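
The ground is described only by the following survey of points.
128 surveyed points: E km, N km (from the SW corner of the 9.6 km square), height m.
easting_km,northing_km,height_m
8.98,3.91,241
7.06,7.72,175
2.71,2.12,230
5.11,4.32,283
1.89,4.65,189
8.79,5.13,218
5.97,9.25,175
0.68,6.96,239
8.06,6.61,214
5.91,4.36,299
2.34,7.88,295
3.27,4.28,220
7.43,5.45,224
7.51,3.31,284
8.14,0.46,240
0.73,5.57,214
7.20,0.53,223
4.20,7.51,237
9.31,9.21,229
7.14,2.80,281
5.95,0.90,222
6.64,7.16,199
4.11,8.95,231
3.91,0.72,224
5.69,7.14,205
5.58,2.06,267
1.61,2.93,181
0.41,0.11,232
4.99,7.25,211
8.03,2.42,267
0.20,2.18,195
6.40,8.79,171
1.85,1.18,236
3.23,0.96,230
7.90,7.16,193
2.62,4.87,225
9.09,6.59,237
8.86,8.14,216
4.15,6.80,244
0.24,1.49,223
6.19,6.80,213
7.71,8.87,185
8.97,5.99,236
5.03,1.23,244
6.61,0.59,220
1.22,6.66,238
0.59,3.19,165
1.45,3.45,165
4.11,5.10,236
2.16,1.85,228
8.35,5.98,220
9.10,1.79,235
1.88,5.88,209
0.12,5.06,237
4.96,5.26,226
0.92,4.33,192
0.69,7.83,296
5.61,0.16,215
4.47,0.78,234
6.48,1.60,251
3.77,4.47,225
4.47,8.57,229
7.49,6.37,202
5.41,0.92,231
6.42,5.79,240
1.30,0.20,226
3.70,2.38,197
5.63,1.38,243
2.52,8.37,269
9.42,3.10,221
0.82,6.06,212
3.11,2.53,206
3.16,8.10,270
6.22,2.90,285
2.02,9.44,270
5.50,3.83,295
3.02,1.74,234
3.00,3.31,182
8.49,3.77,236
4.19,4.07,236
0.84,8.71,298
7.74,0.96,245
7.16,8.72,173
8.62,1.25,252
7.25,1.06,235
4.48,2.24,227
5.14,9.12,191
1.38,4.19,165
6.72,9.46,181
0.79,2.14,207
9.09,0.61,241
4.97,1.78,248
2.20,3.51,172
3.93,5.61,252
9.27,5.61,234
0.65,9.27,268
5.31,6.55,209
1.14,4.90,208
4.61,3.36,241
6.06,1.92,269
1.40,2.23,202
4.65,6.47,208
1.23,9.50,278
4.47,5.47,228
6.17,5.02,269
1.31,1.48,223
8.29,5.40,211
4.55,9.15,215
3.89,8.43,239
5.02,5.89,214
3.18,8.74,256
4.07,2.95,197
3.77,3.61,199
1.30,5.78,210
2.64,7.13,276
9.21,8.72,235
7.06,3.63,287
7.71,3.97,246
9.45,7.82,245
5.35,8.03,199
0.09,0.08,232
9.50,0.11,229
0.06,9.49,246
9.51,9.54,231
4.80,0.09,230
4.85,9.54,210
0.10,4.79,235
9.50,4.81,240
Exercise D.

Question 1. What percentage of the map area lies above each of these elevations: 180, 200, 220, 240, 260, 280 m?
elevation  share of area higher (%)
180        93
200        84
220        65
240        35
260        19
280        9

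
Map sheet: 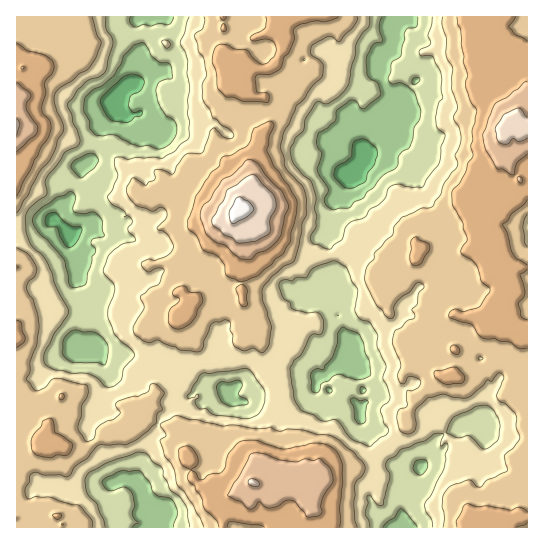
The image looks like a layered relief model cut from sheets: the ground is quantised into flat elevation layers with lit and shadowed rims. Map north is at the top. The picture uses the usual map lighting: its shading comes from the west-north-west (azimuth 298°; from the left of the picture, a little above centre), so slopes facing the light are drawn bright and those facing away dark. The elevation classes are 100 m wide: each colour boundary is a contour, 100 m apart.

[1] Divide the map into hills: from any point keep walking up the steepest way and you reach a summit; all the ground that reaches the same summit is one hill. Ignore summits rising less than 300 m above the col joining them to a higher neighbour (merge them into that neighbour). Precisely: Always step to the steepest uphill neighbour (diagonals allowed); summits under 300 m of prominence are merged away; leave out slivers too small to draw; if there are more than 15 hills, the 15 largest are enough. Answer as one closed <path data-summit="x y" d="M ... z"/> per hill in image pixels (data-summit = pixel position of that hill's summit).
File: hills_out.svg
<path data-summit="241 210" d="M410 16l-264 0-9 3 0 7 4 9 0 15-8 28-17 17-3 22-13 13-1 13-6 12-2 6-10 8-1 14-28 36 6 2 11 14 0 11 3 8-1 15 4 9 8 5 4 4 4 19 4 1-5 1-3 6 4 9-2 25 20 9 13-2 19 1 16 5 18 14 12 0 10 8 10 2-6 0-8 6 0 3 6 6 20-4 7-5 7 9 10 1 8-9 14-1 20-10 12-1 8 3 10-2 0 6 7 0 8 4 15-2 14 19 2-2 3-9-4-16 0-16-8-6-24-77 7-19 0-8-7-12 0-8 6-2 5-6 0-25 2-11 8-14 14-11 2-14 9 8 21 4 10 0 12-10-16-13-2-6 14-18-8-12-1-8 9-14 11-6 7-26-2-4-12-12z"/><path data-summit="510 123" d="M527 16l-116 1 6 18 12 12 2 4-7 26-9 4-11 16 1 8 8 12-14 18 2 6 16 13-12 10-10 0-21-4-9-8-2 14-14 11-8 14-2 11 0 25-5 6-6 2 0 8 7 12 0 8-7 19 24 77 8 6 0 16 4 16 0 5-4 5 0 10 8 16 3 13 4 7 8-1 12 15 10 0 6-3 9 3-11 23-6 8 0 23-6 7 131-1z"/><path data-summit="254 483" d="M55 220l-16 3-10 5-13 1 1 299 134 0 2-11 10-5 2 1 0 15 230 0 6-5 0-21 19-35-13-2-9 3-12-4-11-7-7-24-8-16 0-8-15-20-15 2-8-4-7 0 0-6-10 2-16-3-24 11-14 1-8 9-10-1-7-9-7 5-20 4-6-6 0-3 8-6 6 0-10-2-10-8-12 0-18-14-16-5-19-1-13 2-20-9 2-25-4-9 3-6 5-1-4-1-4-19-4-4-8-5-4-9 1-15-3-8 0-11-4-6z"/><path data-summit="17 125" d="M145 16l-129 1 1 211 12 0 22-8 29-37 1-14 10-8 2-6 6-12 1-13 13-13 3-22 17-17 8-28 0-15-4-9 0-7z"/>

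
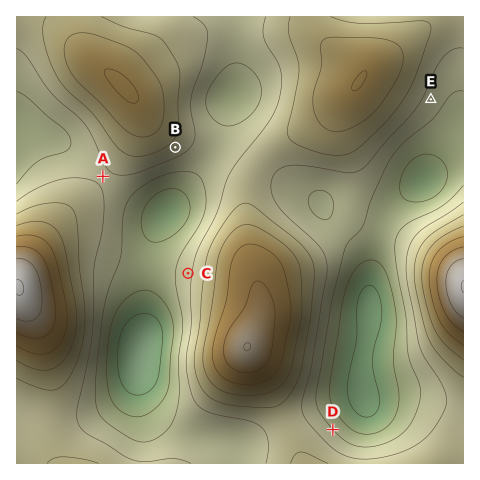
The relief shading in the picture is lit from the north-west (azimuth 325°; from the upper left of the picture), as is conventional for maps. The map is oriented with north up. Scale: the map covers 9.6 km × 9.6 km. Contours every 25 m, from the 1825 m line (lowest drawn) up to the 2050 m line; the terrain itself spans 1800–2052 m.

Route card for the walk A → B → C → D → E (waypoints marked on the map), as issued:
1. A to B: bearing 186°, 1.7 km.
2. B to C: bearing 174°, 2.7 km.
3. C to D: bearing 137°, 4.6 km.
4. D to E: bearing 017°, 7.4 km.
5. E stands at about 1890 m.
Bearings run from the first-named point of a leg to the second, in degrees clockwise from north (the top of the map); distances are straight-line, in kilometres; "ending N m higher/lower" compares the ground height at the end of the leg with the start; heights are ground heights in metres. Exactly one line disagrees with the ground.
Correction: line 1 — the bearing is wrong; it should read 68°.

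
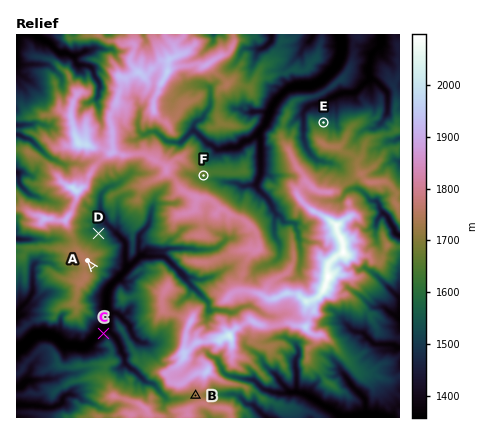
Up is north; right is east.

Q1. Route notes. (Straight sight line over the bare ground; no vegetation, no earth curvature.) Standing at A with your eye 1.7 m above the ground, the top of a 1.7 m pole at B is hidden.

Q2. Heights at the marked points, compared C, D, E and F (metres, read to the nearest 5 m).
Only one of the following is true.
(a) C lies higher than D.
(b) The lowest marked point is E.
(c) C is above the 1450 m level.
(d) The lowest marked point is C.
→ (d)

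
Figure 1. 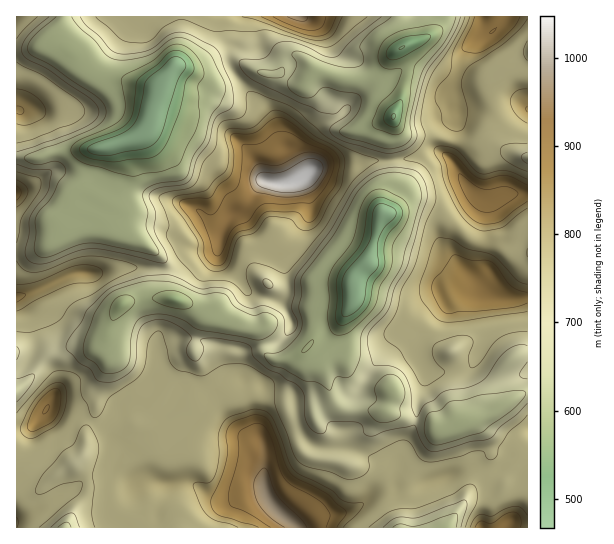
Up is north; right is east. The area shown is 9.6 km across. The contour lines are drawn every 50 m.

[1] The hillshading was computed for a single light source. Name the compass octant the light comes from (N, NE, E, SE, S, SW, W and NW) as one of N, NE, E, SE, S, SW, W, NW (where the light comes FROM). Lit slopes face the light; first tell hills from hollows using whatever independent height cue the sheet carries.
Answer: SW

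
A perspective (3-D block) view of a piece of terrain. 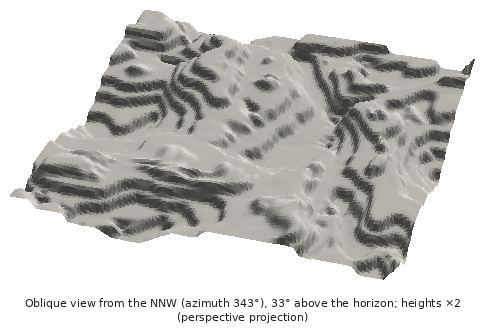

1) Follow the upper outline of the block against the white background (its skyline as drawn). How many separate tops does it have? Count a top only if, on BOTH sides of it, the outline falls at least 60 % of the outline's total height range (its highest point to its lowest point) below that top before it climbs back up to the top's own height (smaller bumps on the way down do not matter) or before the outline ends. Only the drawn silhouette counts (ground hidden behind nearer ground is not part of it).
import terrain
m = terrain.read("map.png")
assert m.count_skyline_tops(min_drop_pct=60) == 0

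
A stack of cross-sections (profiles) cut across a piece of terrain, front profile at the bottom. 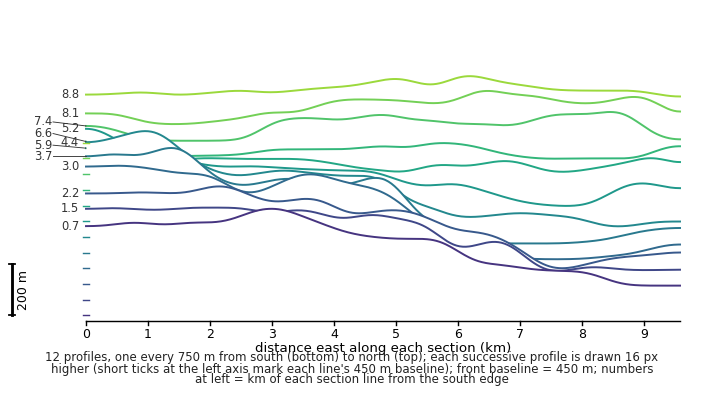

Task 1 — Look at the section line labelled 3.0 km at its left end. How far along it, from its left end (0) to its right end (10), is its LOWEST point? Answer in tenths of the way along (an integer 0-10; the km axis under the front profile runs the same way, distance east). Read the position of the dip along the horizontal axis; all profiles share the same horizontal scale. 8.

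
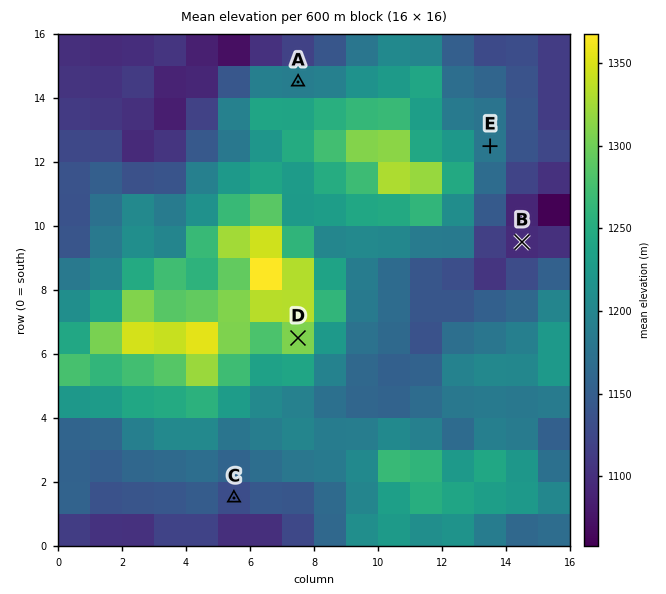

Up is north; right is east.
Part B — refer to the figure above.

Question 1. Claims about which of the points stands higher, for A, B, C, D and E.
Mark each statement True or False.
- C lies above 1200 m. False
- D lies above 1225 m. True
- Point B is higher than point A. False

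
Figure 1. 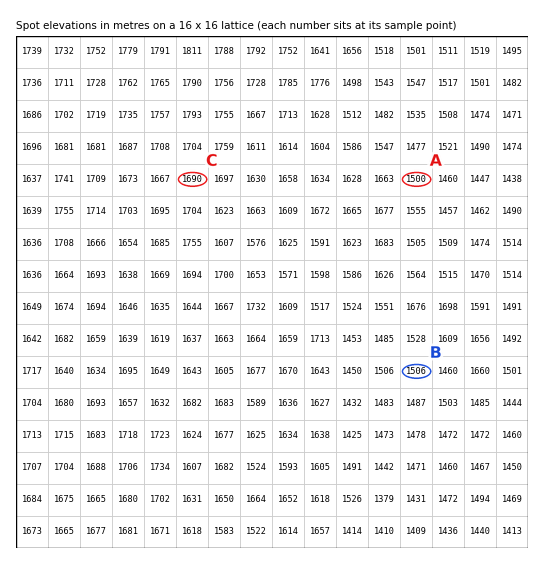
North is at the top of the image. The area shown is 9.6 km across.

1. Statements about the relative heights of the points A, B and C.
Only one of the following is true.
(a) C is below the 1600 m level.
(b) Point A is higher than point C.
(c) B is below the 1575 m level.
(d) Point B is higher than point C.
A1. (c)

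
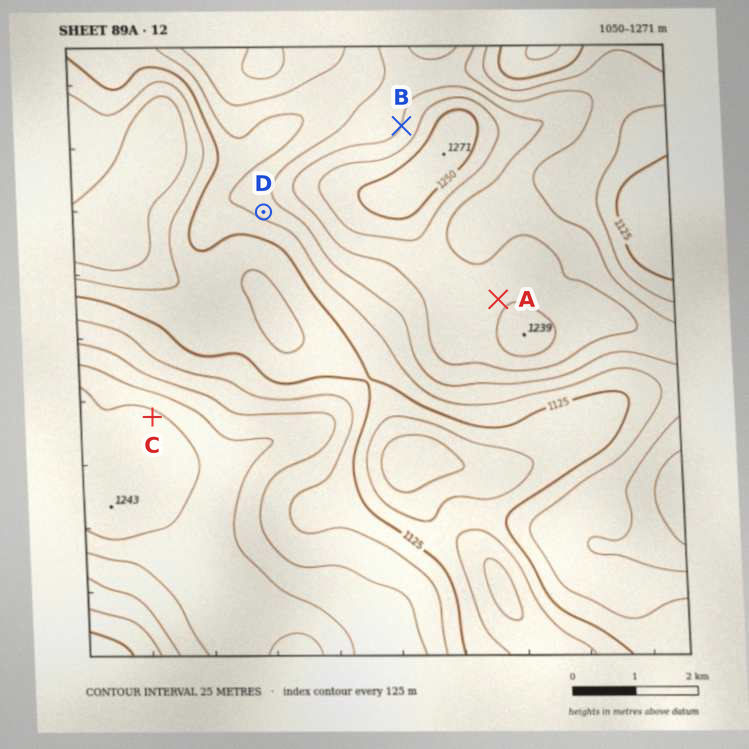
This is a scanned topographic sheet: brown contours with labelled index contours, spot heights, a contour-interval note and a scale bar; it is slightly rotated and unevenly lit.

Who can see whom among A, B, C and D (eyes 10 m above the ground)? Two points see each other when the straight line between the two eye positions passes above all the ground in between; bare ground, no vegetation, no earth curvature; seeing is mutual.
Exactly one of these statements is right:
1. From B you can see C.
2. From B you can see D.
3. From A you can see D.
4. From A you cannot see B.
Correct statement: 4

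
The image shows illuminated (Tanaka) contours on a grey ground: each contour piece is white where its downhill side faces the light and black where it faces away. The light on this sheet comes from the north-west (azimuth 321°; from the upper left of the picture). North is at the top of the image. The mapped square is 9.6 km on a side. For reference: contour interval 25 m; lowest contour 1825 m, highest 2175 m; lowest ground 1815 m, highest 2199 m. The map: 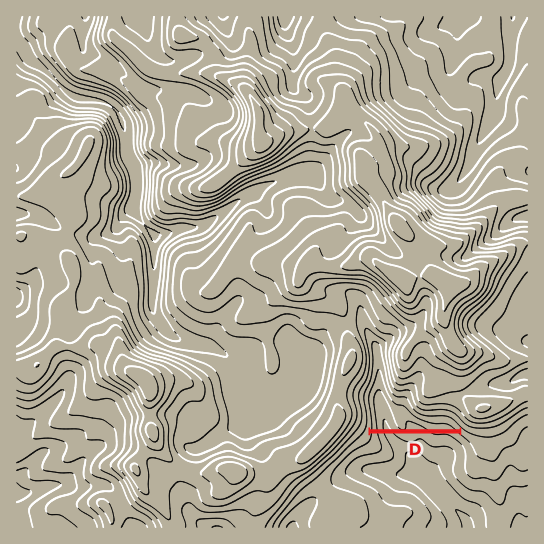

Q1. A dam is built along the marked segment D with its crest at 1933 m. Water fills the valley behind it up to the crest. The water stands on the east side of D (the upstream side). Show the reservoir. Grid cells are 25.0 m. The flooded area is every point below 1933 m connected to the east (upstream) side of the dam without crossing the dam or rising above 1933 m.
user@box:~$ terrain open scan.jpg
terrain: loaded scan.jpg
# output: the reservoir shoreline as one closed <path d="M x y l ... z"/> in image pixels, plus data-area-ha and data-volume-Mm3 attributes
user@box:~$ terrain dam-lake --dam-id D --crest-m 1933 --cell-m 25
<path d="M378 360l-1 1 0 1 0 1-1 0 0 2 0 1 0 1 0 2-1 0 0 1 0 1 0 2 0 1 0 1 0 2-1 0-1 1 0 1 0 2-1 1 0 1 0 2-1 0 0 1 0 1-1 1-1 1 0 1 0 1-1 0 0 2 0 1 0 1-1 1 0 1 0 1 0 1 0 2 1 1 0 1 0 2 0 1 0 1 0 2 1 0 0 1 0 1 0 2 0 1 0 1 0 2 0 1 0 1 1 1 1 1 0 1 0 1 0 2 0 1 0 1-1 1-1 1 1 0 1 0 2 0 1 0 1 0 2 0 1 0 1 0 2 0 1 0 1 0 2 0 1 0 1 0 2 0 1 0 1 0 2 0 1 0 1 0 2 0 1 0 1 0 2 0 1 0 1 0 2 0 1 0 1 0 2 0 1 0 1 0 2 0 1 0 1 0 2 0 1 0 1 0 2 0 1 0 1 0 2 0 1 0 1 0 2 0 1 0 1 0 2 0 1 0 1 0 2 0 1 0 1 0 2 0 1 0 1 0 2 0 1 0 1 0 2 0 1 0 1 0 2 0 1 0 1 0 2 0 0-1-1-1-1 0 0-1-1-1-1 0 0-1-2 0 0-1-1 0-1-1 0-1-2 0-1 0-1 0-2 0-1 0-1 0-2 0-1 0-1 0-2 0-1 0-1 0-1 0-1-1-1 0-1 0-2 0-1 0-1-1-2 0-1 0-1-1 0-1-2 0-1-1-1 0-1-1-1 0 0-1-1-1-1 0 0-1-1-1-1 0 0-1-1-1-1 0 0-1-1-1-1 0 0-1 0-1-1-1-1-1-2 0-1 0-1 0-2 0 0-1-1-1-1 0-2 0-1-1-1-1-1-1-1-1 0-2-1 0-1-1 0-1 0-1-1-1 0-1-1-1 0-2 0-1-1-1-1 0 0-2 0-1 0-1 0-1-1-1 0-1 0-1 0-2 0-1-1-1 0-2 0-1 0-1-1-1-1-1 0-1 0-1 0-1-1-1 0-1-1-1-1-1z" data-area-ha="74" data-volume-Mm3="19.28"/>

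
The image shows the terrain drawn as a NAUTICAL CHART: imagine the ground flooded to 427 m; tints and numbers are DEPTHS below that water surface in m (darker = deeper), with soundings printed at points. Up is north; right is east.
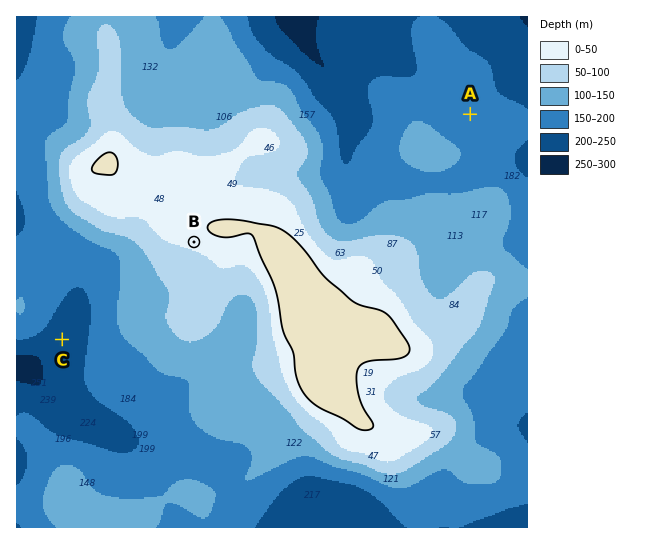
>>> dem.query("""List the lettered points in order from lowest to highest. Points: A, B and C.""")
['C', 'A', 'B']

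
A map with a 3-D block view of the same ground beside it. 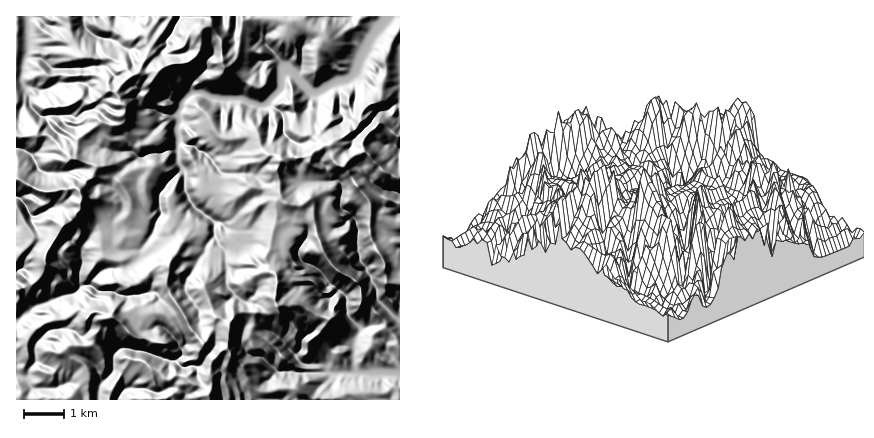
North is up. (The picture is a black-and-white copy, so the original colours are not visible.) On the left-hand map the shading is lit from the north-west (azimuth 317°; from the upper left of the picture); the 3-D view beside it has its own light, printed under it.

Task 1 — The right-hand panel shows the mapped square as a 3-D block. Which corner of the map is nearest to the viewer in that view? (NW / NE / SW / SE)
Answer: SE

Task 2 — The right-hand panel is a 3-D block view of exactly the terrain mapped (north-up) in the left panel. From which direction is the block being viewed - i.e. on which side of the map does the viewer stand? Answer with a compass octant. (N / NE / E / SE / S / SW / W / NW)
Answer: SE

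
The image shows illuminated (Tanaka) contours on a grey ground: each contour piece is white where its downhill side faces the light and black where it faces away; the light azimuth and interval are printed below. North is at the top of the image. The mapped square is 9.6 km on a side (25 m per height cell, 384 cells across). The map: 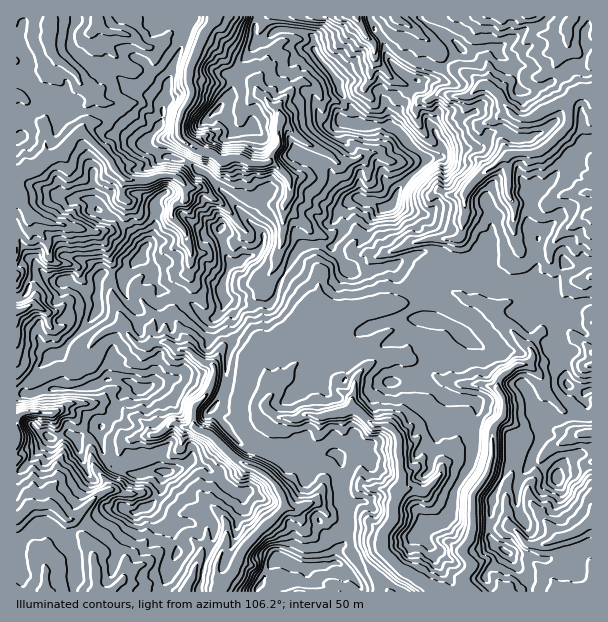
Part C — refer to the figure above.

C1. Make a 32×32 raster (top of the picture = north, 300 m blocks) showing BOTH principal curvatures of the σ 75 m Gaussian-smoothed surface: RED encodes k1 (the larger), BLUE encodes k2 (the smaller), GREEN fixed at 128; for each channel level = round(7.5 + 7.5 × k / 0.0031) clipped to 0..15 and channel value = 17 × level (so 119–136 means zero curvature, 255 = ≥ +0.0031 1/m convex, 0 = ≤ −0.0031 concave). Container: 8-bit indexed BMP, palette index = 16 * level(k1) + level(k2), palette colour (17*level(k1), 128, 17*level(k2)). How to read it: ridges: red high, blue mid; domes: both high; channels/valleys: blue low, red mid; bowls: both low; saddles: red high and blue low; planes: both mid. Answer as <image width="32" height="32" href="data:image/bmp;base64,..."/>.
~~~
<image width="32" height="32" href="data:image/bmp;base64,Qk02CAAAAAAAADYEAAAoAAAAIAAAACAAAAABAAgAAAAAAAAEAAATCwAAEwsAAAABAAAAAAAAAIAAABGAAAAigAAAM4AAAESAAABVgAAAZoAAAHeAAACIgAAAmYAAAKqAAAC7gAAAzIAAAN2AAADugAAA/4AAAACAEQARgBEAIoARADOAEQBEgBEAVYARAGaAEQB3gBEAiIARAJmAEQCqgBEAu4ARAMyAEQDdgBEA7oARAP+AEQAAgCIAEYAiACKAIgAzgCIARIAiAFWAIgBmgCIAd4AiAIiAIgCZgCIAqoAiALuAIgDMgCIA3YAiAO6AIgD/gCIAAIAzABGAMwAigDMAM4AzAESAMwBVgDMAZoAzAHeAMwCIgDMAmYAzAKqAMwC7gDMAzIAzAN2AMwDugDMA/4AzAACARAARgEQAIoBEADOARABEgEQAVYBEAGaARAB3gEQAiIBEAJmARACqgEQAu4BEAMyARADdgEQA7oBEAP+ARAAAgFUAEYBVACKAVQAzgFUARIBVAFWAVQBmgFUAd4BVAIiAVQCZgFUAqoBVALuAVQDMgFUA3YBVAO6AVQD/gFUAAIBmABGAZgAigGYAM4BmAESAZgBVgGYAZoBmAHeAZgCIgGYAmYBmAKqAZgC7gGYAzIBmAN2AZgDugGYA/4BmAACAdwARgHcAIoB3ADOAdwBEgHcAVYB3AGaAdwB3gHcAiIB3AJmAdwCqgHcAu4B3AMyAdwDdgHcA7oB3AP+AdwAAgIgAEYCIACKAiAAzgIgARICIAFWAiABmgIgAd4CIAIiAiACZgIgAqoCIALuAiADMgIgA3YCIAO6AiAD/gIgAAICZABGAmQAigJkAM4CZAESAmQBVgJkAZoCZAHeAmQCIgJkAmYCZAKqAmQC7gJkAzICZAN2AmQDugJkA/4CZAACAqgARgKoAIoCqADOAqgBEgKoAVYCqAGaAqgB3gKoAiICqAJmAqgCqgKoAu4CqAMyAqgDdgKoA7oCqAP+AqgAAgLsAEYC7ACKAuwAzgLsARIC7AFWAuwBmgLsAd4C7AIiAuwCZgLsAqoC7ALuAuwDMgLsA3YC7AO6AuwD/gLsAAIDMABGAzAAigMwAM4DMAESAzABVgMwAZoDMAHeAzACIgMwAmYDMAKqAzAC7gMwAzIDMAN2AzADugMwA/4DMAACA3QARgN0AIoDdADOA3QBEgN0AVYDdAGaA3QB3gN0AiIDdAJmA3QCqgN0Au4DdAMyA3QDdgN0A7oDdAP+A3QAAgO4AEYDuACKA7gAzgO4ARIDuAFWA7gBmgO4Ad4DuAIiA7gCZgO4AqoDuALuA7gDMgO4A3YDuAO6A7gD/gO4AAID/ABGA/wAigP8AM4D/AESA/wBVgP8AZoD/AHeA/wCIgP8AmYD/AKqA/wC7gP8AzID/AN2A/wDugP8A/4D/AKiEh7eDpIWWxoHmgpT5x8a4psfH1rSAk5S0tnS2dYaYqHWHt4PHhITIlMWUcbXY19fYtqaDkIXYtXG016aml4endpemdJaGhqW2tZKgtNmWdZW2dIDJx8ZxovjpkIKmt7a4tqWGdaaFp6enotaAg7allseEgKbYxreA9XDnlJODg5SCksX4+OiFdZWCyKaggaSUx8ajk9i22ID4s6SUtoSWhYa2oICAsaaGdbfo6ZC2o6W2o5KRgKX2gPjEkbfYY9amY7bCxujm+aa155KQksenlbamyJDngOfEkMa0x+mkxceC6LK2lrak1saRoNXXqKenp6inkMekleiA16eTt7eA+vTnxYWSgObEkKD3h5enlqinx9aAtpiH14DZlqaCkvCxo6W5tpWVoLDk5naXkpCQkbSQcJWXh3fHkJKnqKbH1KOAkIG1lpe4orDXh4S2yLbHkLenloeXp8nGkLeGhMfI1ufm58Xo2LfIoOWGl4WXl5ait8m3p5aTkZDnyJPo13S2hXV1poWmpsmg04aHh4aXl6eSloaWh5eXt5CApcVyg8fHhYaohJKRcNazlnZ3h4eHl5aWhoeHh5eo15G3qKS0xoPWk5SklaeUt5aWdYWGh3eXuJaWh5e4l4eDp4aWtpCgpIbpk7eWhqbG16a2t4V2hoWFhpa3p4aHhZeYl6im9oO3pceTppe3toP5ppXHdnWWhoV1hYaGhoaHh4eXlqek9vmz2cWmp4VyluaDc7WnhJXJx6aXhneHh5eXl5elg+iys8W3k9i2p5GExvjGgOd0pbWDs9a3p7enl3WWk8jHxZPHdXJ0p+m3gKbmg+aQx8XFlaaEcJGRcbeog6ekpYWVgoCApOOl1IDCyPqi16KllMeVpZamt7iRlceBuLelg5O3yNb6lHH4sZG2sLaVkpSXp+fn+dejt5K114DGdKamlbfHlraksKH2gLD3psjZgJaVpqSl9nNwkpD4kMm3hZWEg5WF2HCkw6D0+HGSgLCkpaWDpLWT9sXHkqCzp6a3h6iUg7aRlLjm96CAoIDWsPqigaRxcrb297bFtoCRcbe3uYS3c6W2qOaRwNbW1+qQsqXItufV+IHnhXPW9+fVcbenlaimpoZ2t9WQ+deFyYCWt8fotcalotek1pOAkZOjxoWnmJZ1hpWW+JCE56aBk5Wlo9Rxx7aRkICisbbJlYOUqIaXg5enhob3cJXWtoSolXP3t5Kj1OnmxoOEtZa2tqanhoO2p4anldeQpJbWhoaW19aXk+SldISlp6a3loaWpqd1pqZ2lpOElNaAlqbYlaX5hZaQ5IaFldimyMeGhnS3qIWGt4Ollqmm15FkdNbU0rKyguK2grW2hoWElrW3hLc="/>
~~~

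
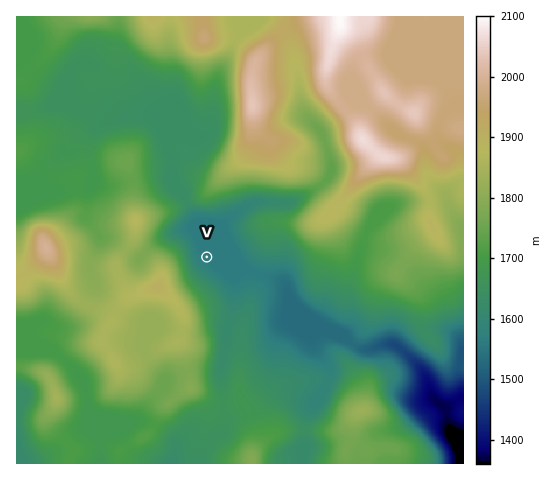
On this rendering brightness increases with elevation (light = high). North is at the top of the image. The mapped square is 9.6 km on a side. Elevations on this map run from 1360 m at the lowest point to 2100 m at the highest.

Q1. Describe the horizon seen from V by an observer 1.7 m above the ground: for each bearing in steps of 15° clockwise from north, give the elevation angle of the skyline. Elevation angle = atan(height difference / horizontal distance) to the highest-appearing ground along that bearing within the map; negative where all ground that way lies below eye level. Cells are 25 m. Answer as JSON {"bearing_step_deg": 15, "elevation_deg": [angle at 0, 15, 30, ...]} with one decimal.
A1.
{"bearing_step_deg": 15, "elevation_deg": [6.7, 8.3, 8.4, 6.8, 6.6, 6.9, 3.2, 1.6, 0.5, 3.2, 2.1, 4.2, 6.5, 12.0, 15.1, 16.4, 17.8, 17.7, 14.1, 10.0, 10.4, 7.7, 4.6, 3.6]}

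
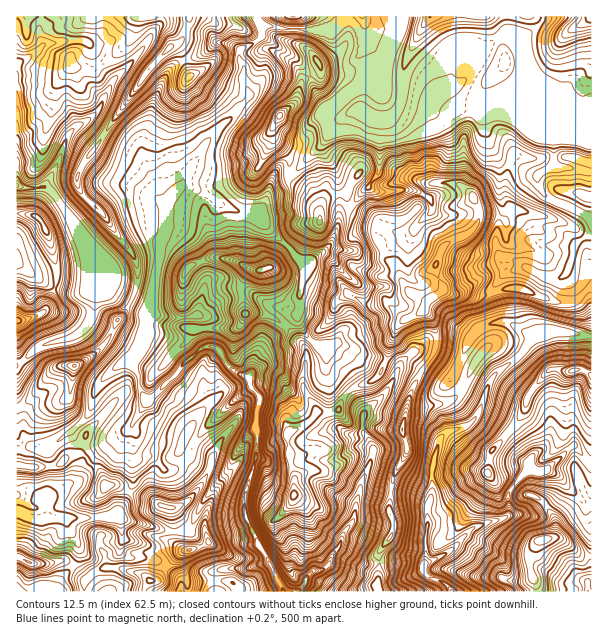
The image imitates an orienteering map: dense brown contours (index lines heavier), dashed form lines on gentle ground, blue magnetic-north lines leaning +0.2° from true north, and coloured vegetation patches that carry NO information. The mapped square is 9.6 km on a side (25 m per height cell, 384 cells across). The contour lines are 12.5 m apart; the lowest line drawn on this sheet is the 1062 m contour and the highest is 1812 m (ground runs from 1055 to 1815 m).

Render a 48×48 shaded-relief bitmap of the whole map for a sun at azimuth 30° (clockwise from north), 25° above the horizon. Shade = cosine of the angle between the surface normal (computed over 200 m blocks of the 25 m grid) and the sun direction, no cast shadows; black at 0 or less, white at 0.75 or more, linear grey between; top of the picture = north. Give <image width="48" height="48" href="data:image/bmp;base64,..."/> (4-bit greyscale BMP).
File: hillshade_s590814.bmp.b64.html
<image width="48" height="48" href="data:image/bmp;base64,Qk32BAAAAAAAAHYAAAAoAAAAMAAAADAAAAABAAQAAAAAAIAEAAATCwAAEwsAABAAAAAAAAAAAAAAABEREQAiIiIAMzMzAERERABVVVUAZmZmAHd3dwCIiIgAmZmZAKqqqgC7u7sAzMzMAN3d3QDu7u4A////AFRWaIZVeqiqmc7+AGmoebz/9QAAJVmpmDRmeYd3mqaIib33AViXeLzfoxRVdmmYh2mqqoiqqXRDJr7gAhV2eKqqdpqZhGiHZ93MuXm6h2d0W+8wBCRnZ4iqh4iIZXh3m8y6p4u5d4qp3+sAREZndnirl3iIiJur3bupiKyoZWiL7eIBQ0ZndFq7l3Z4mbzO25mYd3iFRGiMzMAHVGiYYkzsl2UzRlWtuoiIdmZVaLyquoE4Z6y4ZGzbhkIQEgbMqYd3iHd4nNy5unVHabqHdmqphCABVp3bmFVmd4q7u7qqmnZmWqh4dmh4lCI2qdy4iXiHd5zKmYiJmqdyOZmZiFdopleJuZl3mqqZmaupmIiIqcgwSZmrqFR6qImJmHZnmJiImZmZiIiJqZogaZq6pRGsmJmal2Z3dndmeZiZiIiZq4ogeZmYhSS8dniZh3d3ZndmaaiImYmZm8lCmoh4l2e7hUaHd3iHdod3eqmJqZmZmuxkmZqqdne6p3d3Z3h3dZd4mqmal5mZmu41mKupZWe5qph4d5d2VIh2iJmqdomZruo2d6qZh2iZeZmHiZhVNXmImXiqiHia3pVWV5qZmYeJd5mHiZmarGm97qeJiYeL10VVR6qZh2V4h5mHeave/1es3Lh5iYdoUDVTSKiIdDRniamZmZve7kNGiql4mId1I0RDaoZnZDVEaqiZqomZh5ZFiYiqmHeYdmVWmndWQjZkWWVnh3UxE9ury5rKmGWIZXmZmXZVNFiHhiIzQyACRd3t25qpiFV3Zop2iHZmh3h5lVVVMhN5h9y6qpiIiFV3dmMTeYZqlneJibuYd5uqmLl5qph2iWeHVCNHu4aJZmiYiruqqqmJiIdpuphEqXmoZovP+maHhmmZmZmqmIeJiHZryYQYuYq6vO7/xCNmVHmZmYeJh4iZiVR9yFBcuYmazN3rQBNlRImZmph4iIiYiUXOpQK8qYiJq7umI1d3Z5mYqpmImIiZqpz9YArbmYiJmZh1RXmHibupqIirqZq7qO/pAK7KmYiJmGVURoqYnMu6h3e9u8y5d7qUBtypiIiIhjE1R5qZm6mIZ4v+u7qImVVkSZmYiIiIhSI1aaupiZd4q879uqmaqlZmaHiZiIiIdTRUebuoq6m8zd78qZmZmVZ3eIiZiIiIdURkeauq3bzM3czKmauqq1aHiaiIiHeIh2Z3iqu83Ku8zLu5m8uqqmaHeJlnd2VneIiHirqZmIiZqqupq6mZmGaHdnhlZkNFeJl4mJmIiJiJmZqZqYiIiGZ4Znh0RCI1eIiKuZiJmpmJmZmImIiIiGeHd3d3RENWeJiJqpZ5mZiJiIiIiIiIiHeHeHd4dVZ3eJd3eYaZmYiJiIiIiIiHiHiHeIh4l1eaiZdUWHq6mYiIiIiIiYh3eGeImph3mWiry5ZVZ47JmIiIiIiImYdmd3eImYiHiYibymWHiu+5mYiHiIiImYdmZoh3h3d3d5mZhliom8uZmIiHd3dniHd3doh3dmd2ZpiId5yHZ4mZiJiHZmVWh3iZdA=="/>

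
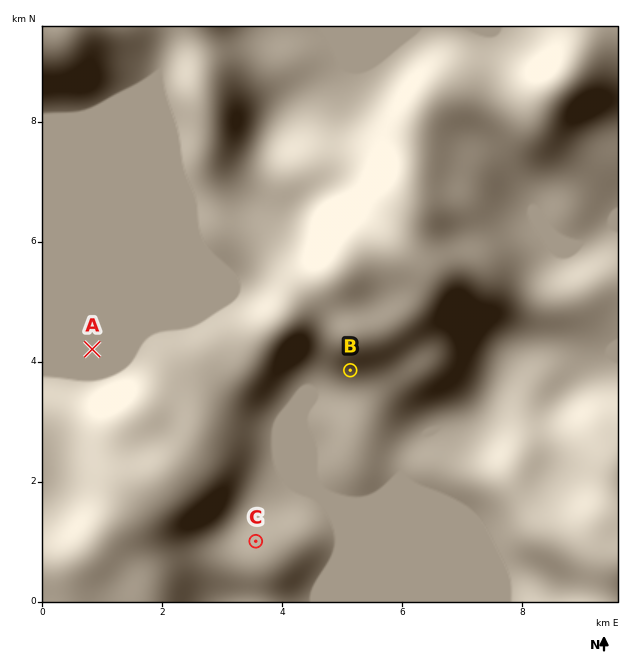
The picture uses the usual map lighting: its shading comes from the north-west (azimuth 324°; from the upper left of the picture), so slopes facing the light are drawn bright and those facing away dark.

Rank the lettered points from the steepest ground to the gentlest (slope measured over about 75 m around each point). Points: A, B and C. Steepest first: B C A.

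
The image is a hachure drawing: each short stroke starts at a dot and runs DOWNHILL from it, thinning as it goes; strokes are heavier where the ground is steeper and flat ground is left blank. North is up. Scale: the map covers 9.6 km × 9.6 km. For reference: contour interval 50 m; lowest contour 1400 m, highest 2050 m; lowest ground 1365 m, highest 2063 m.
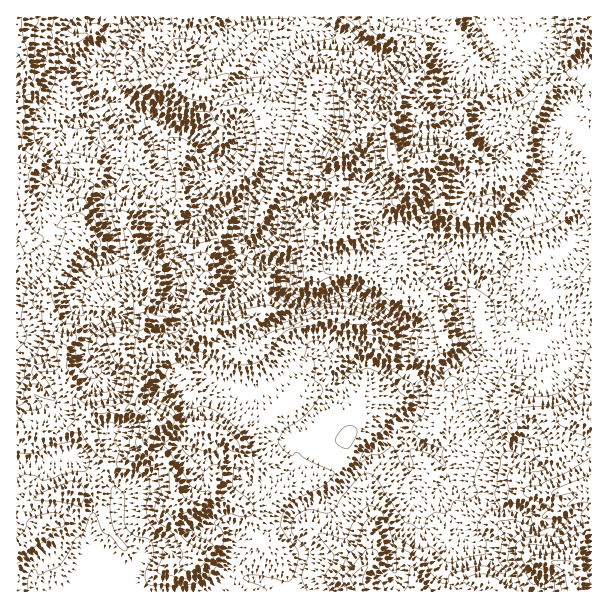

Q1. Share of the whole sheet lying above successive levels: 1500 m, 92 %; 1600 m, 80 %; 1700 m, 60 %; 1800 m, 19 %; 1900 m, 4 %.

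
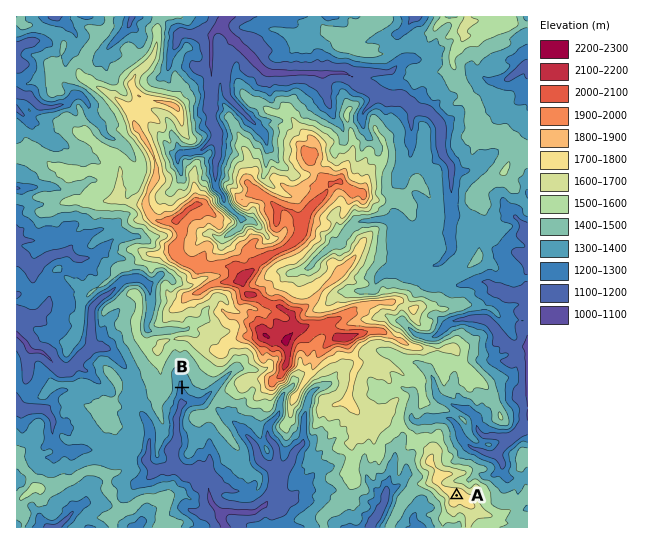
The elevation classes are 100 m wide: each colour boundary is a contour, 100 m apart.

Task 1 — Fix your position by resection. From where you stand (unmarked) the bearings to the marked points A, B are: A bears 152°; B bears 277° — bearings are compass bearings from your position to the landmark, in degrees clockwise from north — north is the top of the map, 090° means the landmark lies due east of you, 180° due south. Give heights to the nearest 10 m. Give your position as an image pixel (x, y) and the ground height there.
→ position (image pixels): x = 414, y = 416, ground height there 1410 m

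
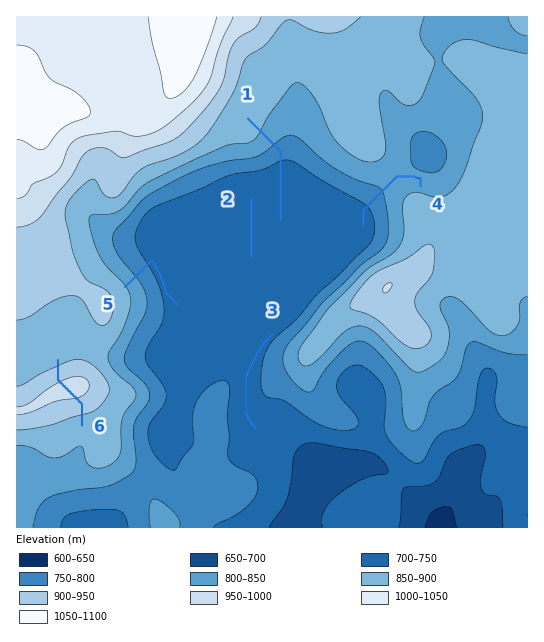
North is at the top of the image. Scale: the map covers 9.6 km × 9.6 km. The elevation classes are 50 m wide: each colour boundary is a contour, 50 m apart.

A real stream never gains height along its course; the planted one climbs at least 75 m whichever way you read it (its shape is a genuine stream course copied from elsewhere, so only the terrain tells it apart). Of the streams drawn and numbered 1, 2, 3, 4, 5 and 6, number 6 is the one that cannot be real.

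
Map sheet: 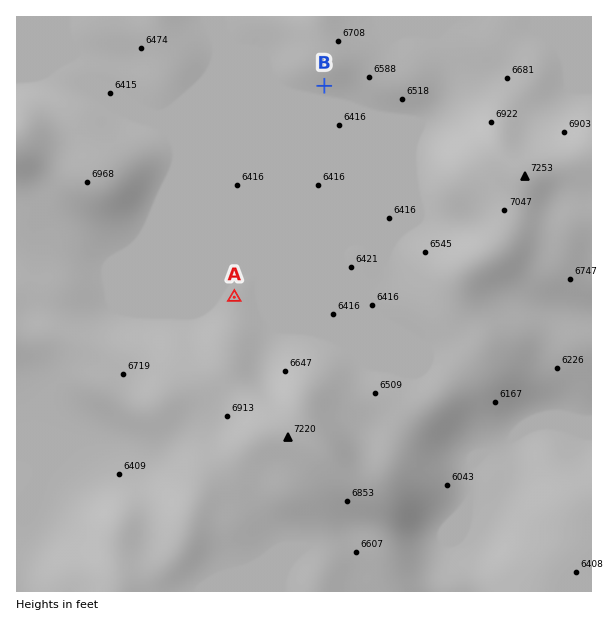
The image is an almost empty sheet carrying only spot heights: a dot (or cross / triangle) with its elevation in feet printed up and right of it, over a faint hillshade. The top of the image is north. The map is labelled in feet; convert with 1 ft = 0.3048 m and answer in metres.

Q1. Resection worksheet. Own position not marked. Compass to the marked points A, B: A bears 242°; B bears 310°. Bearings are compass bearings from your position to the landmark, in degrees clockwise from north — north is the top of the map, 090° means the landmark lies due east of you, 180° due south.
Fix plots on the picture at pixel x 444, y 186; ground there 2030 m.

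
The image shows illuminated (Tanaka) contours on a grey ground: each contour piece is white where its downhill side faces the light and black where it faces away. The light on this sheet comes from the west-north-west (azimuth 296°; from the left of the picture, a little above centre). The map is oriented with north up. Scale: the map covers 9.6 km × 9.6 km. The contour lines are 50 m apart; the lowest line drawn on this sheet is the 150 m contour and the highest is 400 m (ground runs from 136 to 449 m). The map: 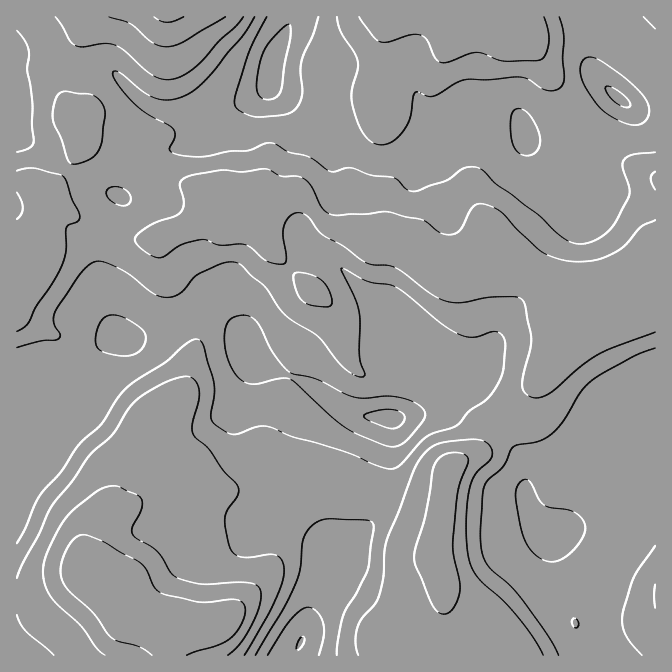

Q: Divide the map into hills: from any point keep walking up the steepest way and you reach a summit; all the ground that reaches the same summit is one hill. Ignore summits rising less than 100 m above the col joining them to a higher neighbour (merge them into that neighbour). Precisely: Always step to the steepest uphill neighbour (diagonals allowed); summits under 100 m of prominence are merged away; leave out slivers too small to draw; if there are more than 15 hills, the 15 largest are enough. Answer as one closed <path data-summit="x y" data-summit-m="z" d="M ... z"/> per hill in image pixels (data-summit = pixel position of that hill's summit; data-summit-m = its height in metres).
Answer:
<path data-summit="450 470" data-summit-m="380" d="M17 59l-1 338 52-28 47-33 22 2 10-4 27-11 18-12 28-12 6 13 17 21 6 20 9 10 54 23 26 20 17 8 35 4 3 4-2 61-3 15-10 17-33 38-22 9-14 42-3 26-12 25 276 1 1-2-10-14-18-36 0-17 6-23 2-24 6-2 9-10 13-23 4-10 1-23 7-17 11-9 15-7 30-35 9-4 0-288-21-3-23-16-27 20-53 21-7 0-4-12-11-6-45 0-7 7-17 29-7 6-10-2-9-5-10 0-20 8-10 0-15-8-30-23-28-15-22-17-10-12-10 10-20 10-15 12-13 2-13-5-40-4-19-10-33-31-73-4z"/><path data-summit="115 588" data-summit-m="449" d="M220 299l-28 12-18 12-27 11-10 4-22-2-47 33-34 17-18 12 1 258 277 0 12-26 3-26 14-42 22-9 39-48 7-22 0-48 2-2-2-15-36-4-17-8-26-20-54-23-9-10-6-20-17-21z"/><path data-summit="169 17" data-summit-m="413" d="M292 16l-275 0-1 42 2 3 16 3 73 4 33 31 19 10 40 4 13 5 10 0 18-14 20-10 9-9 4-27 20-40z"/>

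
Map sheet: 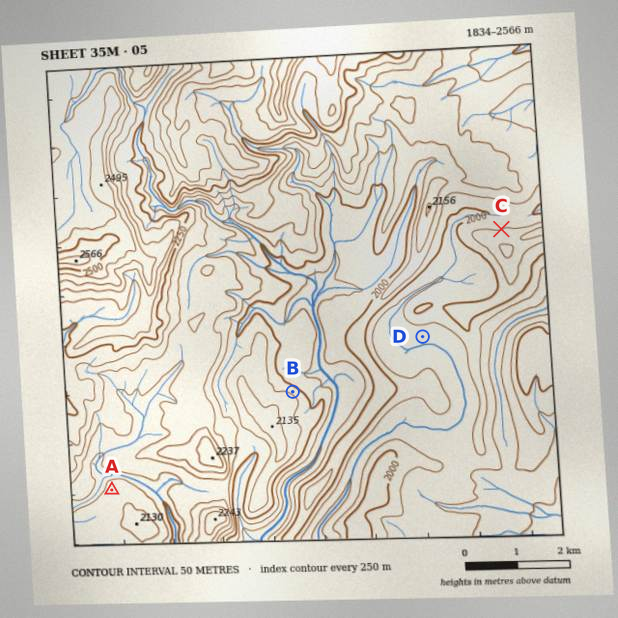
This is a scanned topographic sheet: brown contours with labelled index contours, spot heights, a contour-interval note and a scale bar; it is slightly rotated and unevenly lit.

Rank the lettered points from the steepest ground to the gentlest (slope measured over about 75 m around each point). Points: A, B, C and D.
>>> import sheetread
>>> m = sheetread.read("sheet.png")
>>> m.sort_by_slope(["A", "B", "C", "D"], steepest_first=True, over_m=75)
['B', 'C', 'A', 'D']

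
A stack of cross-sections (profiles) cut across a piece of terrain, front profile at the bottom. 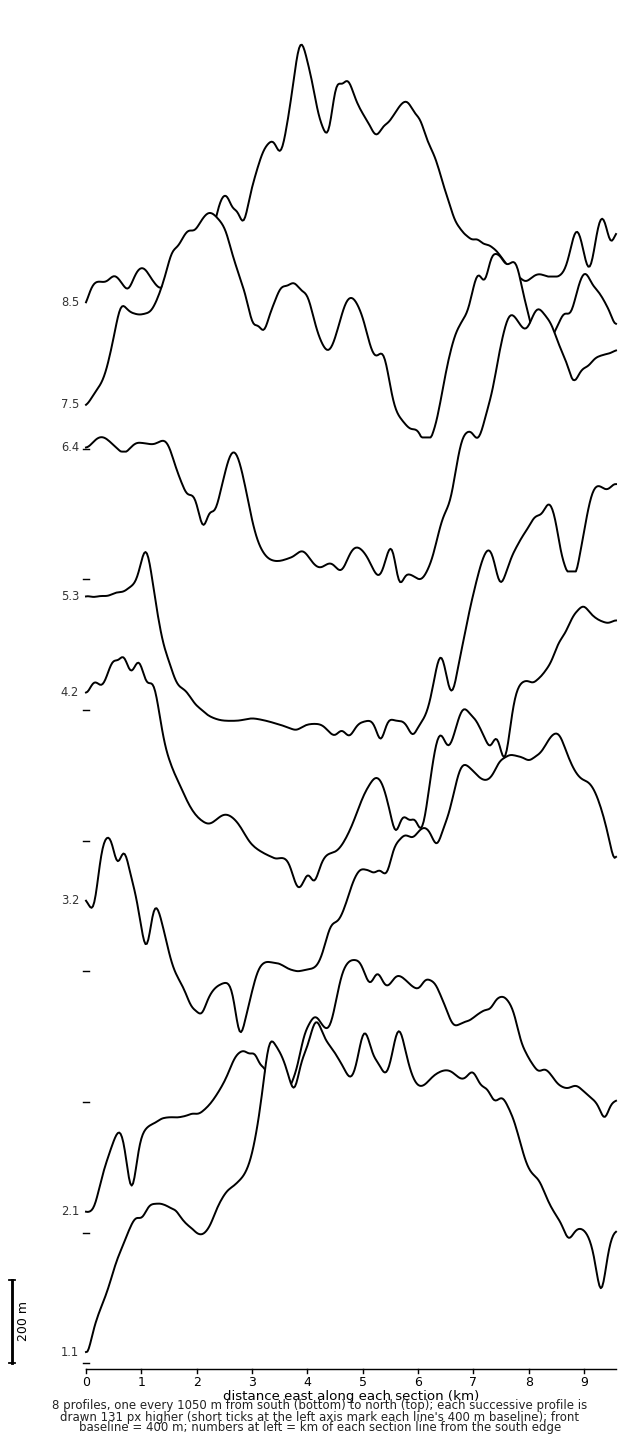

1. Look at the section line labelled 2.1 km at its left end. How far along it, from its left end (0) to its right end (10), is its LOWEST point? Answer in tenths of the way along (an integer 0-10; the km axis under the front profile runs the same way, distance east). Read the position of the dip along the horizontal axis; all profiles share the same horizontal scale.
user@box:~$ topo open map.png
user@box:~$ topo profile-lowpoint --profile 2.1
0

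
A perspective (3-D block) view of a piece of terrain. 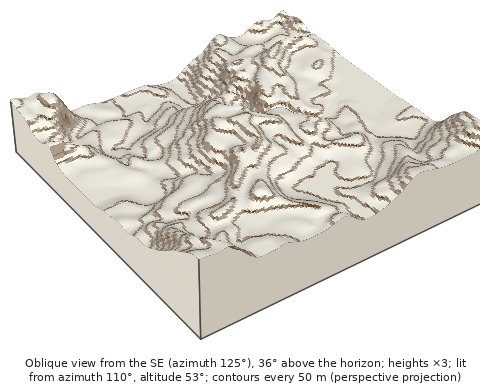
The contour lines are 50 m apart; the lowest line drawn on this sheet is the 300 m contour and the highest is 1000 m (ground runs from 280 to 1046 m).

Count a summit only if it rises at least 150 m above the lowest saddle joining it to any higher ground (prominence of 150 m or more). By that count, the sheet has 2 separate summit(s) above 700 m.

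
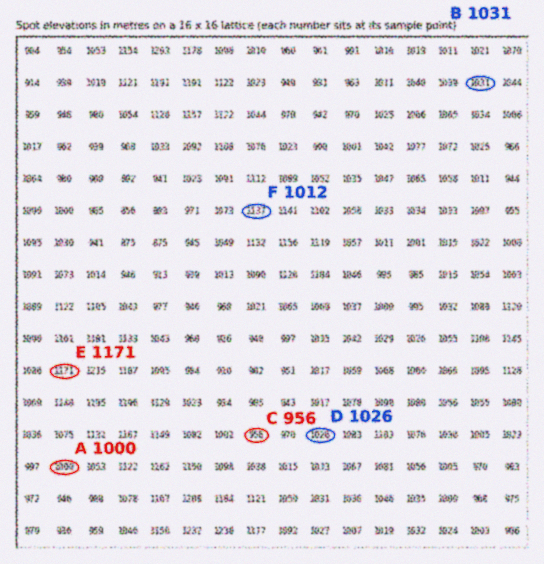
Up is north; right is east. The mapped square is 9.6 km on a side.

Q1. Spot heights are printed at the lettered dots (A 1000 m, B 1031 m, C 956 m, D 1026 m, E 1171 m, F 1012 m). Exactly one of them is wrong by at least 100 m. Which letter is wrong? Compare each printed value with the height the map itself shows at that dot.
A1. F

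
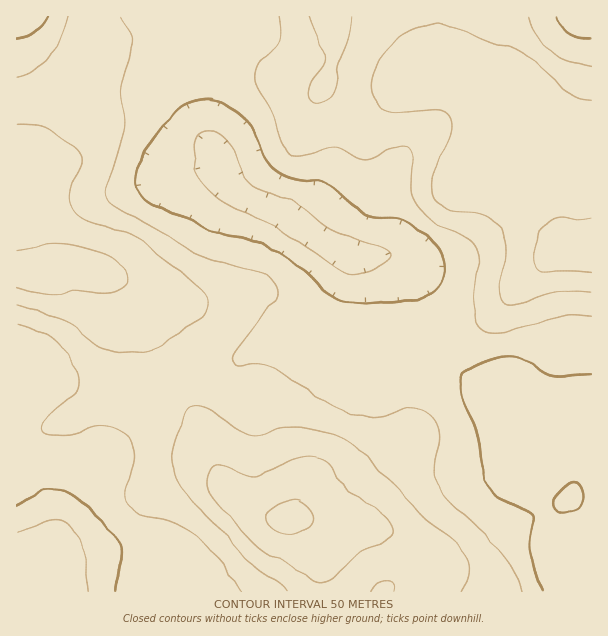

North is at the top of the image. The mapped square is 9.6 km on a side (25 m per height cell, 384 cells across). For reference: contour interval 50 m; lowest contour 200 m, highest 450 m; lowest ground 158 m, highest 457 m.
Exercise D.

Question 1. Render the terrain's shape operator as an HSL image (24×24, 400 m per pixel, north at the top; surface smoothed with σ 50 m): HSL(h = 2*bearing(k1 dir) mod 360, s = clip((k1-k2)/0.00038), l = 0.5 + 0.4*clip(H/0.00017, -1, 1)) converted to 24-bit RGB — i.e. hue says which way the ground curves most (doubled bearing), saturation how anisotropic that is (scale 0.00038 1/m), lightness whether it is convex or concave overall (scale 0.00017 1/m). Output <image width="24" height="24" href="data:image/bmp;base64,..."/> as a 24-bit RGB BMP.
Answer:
<image width="24" height="24" href="data:image/bmp;base64,Qk32BgAAAAAAADYAAAAoAAAAGAAAABgAAAABABgAAAAAAMAGAAATCwAAEwsAAAAAAAAAAAAAaXdYSTBhMEGAe72N1MOcrnR1Znd5b1ljci1Wmh4pblEtQ5kz5PWfqbtdME06FkAkV5Qyvo1lsYWGcM3RwO6/s1+EGQYtaj5sXWpDMkFSP2xoZo45uKEwvJBLfltaWzVLSBU2tyYzytOPW+qjo9yfx4ydglCSSJSEIL11atSovOTbgr/KxIhddRQpJg0kT2E9QX8wHz07QzIzhHI/rLw8kbJBZD9ETxg4UyJGp+fL2PPxwdroibLCqZ3Qp6js0OT5pNj5hdPnip64lUV9xzpwyhejfjWXY66agIy+IB5oOmqBeMrNurzZxZa9XS6Hdh61zvr5zP/4rLPq17nSmcPNisjenrHakJXElpldaFtBdFQ0TYpbbFW/xS/zz5LenbLBo2GwSCmlZNbVQeHWVmW724PJeTTYabDwzf7hOsjZVj2d37y+zMCdWo9HV145nmQ9kFtBZT88lKJPO6dCHzM9Vy5jyomTwp6iwlzBVGqicr6HP29ZJzg4kn1cgHywetqotO2RPURoL2dpvL6H4b/DypLOYlCro1p/pklMhXFglbt5bJReGBcxKjQ8krhLvbJ78onnwJXIoox/bUtvOmhoO6NqaZx/ns+LndKJVzhzVHJANrwoi8JztHamsjW7xTuwyoqoo7y6ocG1hF+oORZeWUFjhL5DkaRGtGaW5bnf3IDcp2C8bZGoT5uDSZ9tmuKKcq9jWSNmsbZ9ZtFtWYI/Xj8oVjMwgmtbwLWiyL2on5RsbSlhUhdZiF9lmrh1jolmIHAcdWotpiMfu3RJio9uaY9pSblpi9hhZDlTQDt3oNegr4t7cSxOfEU0W21BR5RDfaNQy3REoTMdLRcaODBLlpproK5lg3dmRWJCNSIimGA0xsxRa5NRbKtcU7FIkqo+UEozMX89hL4zXy8qcTRRq3NwhqOBWpxxeXNPlkE+4SBQij48JUk8ZpxQk6t4eHWERikeLDEbYK5FwNCZfrCVdqB1nopShH5CaH5JN4U/cXk+VkM/VIB2lbuxqrm9b2qmdF6bgFem5CDS+XaTPo09J6VKZppccmRgckw2PsdmKOGJj8aAi512amqDk5W2nabJlaTJYW+uaF+FaKWpYuvbb7vkwJLRslS4hmSQZ0WDZCKR+Mbe9tPbO5FFPlEqVEwqt9vxv+vvVbLPgrmtlra+g73Xp9bknLHio4baoWLSj5PQuO7wf+PkJU56jkiYzWnDsXO/cjOZPjWSrYvC/8zf84rAhkN/fEVjzc/+3dT3nKDspbzjsszZj93ig7zSVlSzlVG5lojKzuzunsjZnjB3Jg0UJCUOX2MccC4layMwP2c4Q2pNy4OL+9Dr49L5srT7m3FIwZl9kqjPmqXY09nlm7PPeE+XZFB0WHiZlcKtub92UgwbMwAGTw8JW0YRLjsLJxwMSzwFRGQOF1cVLpAqvdGRt7vUfIDKX3gmdboXRaEZL44ner9Lk0VijjBmlX5dQ21DhG8gMw0AMwAFfiYqqUyBvpCYXGm7XQaZ3cCcZuKUHta2LM6XYM13tbB+YIlwf5R4xsRklqofMlkHLk8EJCQPXlMlopI/USYsUgMJSgIAZWMaM41CX22RuNS4QF7bEQDo6t7t3eDuSqDBR8ShTKaNqndlnYxMgY+FtZuW2Zmwwq97RXs9IzMvQns3coFJTB1SkxCI6WC04t64MKuKOZmIntd7LHR6BDFT2eK98MrWk5TCZL+8QVKAmVt9wISElai0h6intoiw6cDLvGGtQU5rPI5KO1ZTIxAnPS1axIbF8uHZdpm+OYOfwbd3ZVw3BywgGakWypdr38KUUXRMQDZOWot0t5y1qY2zq26NjoBtwJ6F1V+7xWe4imBKIBMbKBsvOWxXOaJm7+XG0pigOm6UtG+2yGecOZV5E3w4QXs07apthEo7OGlEKc11YLGYhVteqVtiq4t3pIVejFVpuWGk3GXNZinQIl/RaZnKW9jZmsq65snMW3i9QDOr1qLLuazMSn+cL3llt7531KjKoePeUNzoRo65mliksF9quXVLqYRYgXdtamyAinKqhnLSQFDZdqTHcMDJYnen2qqXs2aDIkaTp6fF0qzVpX/PcKDOcNPd0+Tq2vHwQG/lSErEZzy+7U3A2peIn7OSfXGejmiNY5RsUIWNUEuDdKR8V4CEWyw93rU8wMhqImNxWpl1pomRmZu9n87UZb/HgsZuuNdrKCtLZDpZCi8vshWU/OPPqL2NXlGSrHeqoKmRRE93Uk5teadmUyxjkT1xyd+fv82cNGJ9R4VvZJ9ag6honqxZalc+s7Es3OMbHxQdMyQU"/>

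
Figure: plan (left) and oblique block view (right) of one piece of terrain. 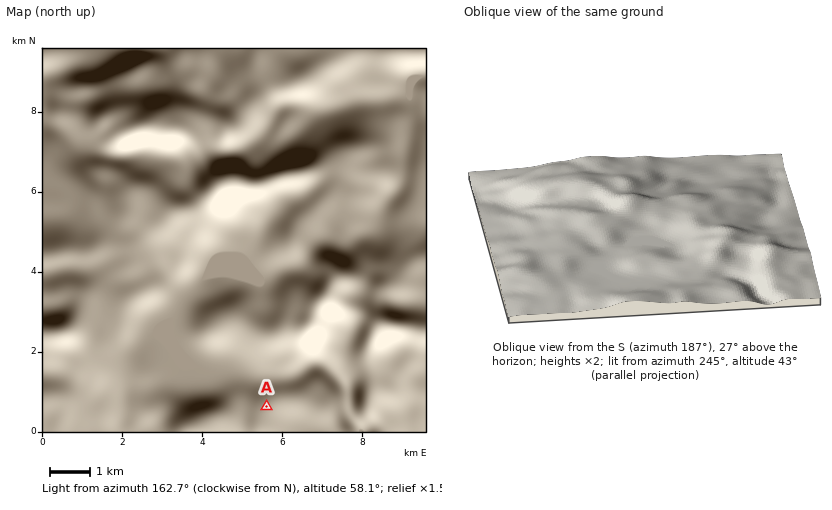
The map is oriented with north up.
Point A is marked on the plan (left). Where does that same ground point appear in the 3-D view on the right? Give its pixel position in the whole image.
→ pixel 688 291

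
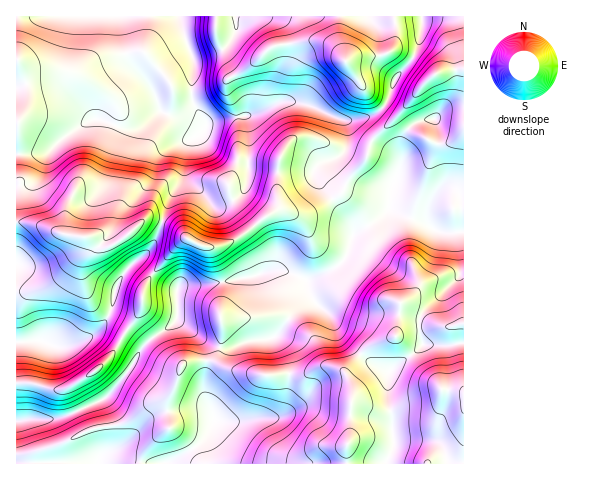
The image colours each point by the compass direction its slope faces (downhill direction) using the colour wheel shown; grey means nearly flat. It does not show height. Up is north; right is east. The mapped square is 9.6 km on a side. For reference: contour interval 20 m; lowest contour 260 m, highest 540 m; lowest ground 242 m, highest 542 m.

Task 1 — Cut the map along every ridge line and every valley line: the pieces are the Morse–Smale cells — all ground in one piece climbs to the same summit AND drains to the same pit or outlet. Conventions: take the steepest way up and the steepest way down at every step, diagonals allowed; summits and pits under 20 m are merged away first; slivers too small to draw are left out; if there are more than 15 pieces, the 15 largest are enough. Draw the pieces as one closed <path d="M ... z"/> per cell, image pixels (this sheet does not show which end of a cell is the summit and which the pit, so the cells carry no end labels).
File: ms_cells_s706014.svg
<path d="M284 270l-14 0-19 7-26 5-46 5-3 34-24 17-10 10-13 22-23 28-44 19-13 3-18-2-15 3 0 42 151 1 34-21 10-12 4-11 29 1 34-5 8-13 3-21 0-19-14-27 33-46-2-10z"/><path d="M235 16l-218 0-1 167 15-1 6-7 8-18 6-7 16-15 24-15 12 0 15 7 15 2 11-3 14-13 4-1 44 14-17 17-3 32 4 6 23 24 9 0 16-8 6-5 4-13-1-60-2-3-7 0-31 8-14-20-2-14 2-16-1-17 18-3 14-5 8-9 5-11z"/><path d="M393 16l-157 0-1 17-11 16-14 5-18 3 1 17-2 16 2 14 14 20 18-5 31-5 27-13 25 4 34 15 14 0 14-4 12-8-17-18-19-29 12-5 23 0 10-5 5-16z"/><path d="M162 112l-4 1-14 13-11 3-15-2-15-7-8-1-28 16-22 22-8 18-6 7-15 3 0 36 23 4 24 9 26 2 13 11 6 0 9-5 28-23 16 2 8-20 13-21 6-35 2-5 15-11-15-9-17-4z"/><path d="M308 290l-33 46 14 27-1 28-7 22-7 4-30 4-29-1-4 11-10 12-33 21 179-1-1-16 4-8 0-23 3-25-7-20 14-17-18-17-11-21-17-16z"/><path d="M389 207l-8 11-29 18-4 16-8 12-34 17 2 9 6 10 17 16 11 21 19 17 7-7 27-10 10-7 13-1 4-16 36-35 2-5-2-29-4-11-17-2-17-11-17-4z"/><path d="M292 101l-9 0-27 13-10 2 2 9 0 54-4 13-6 5-16 8-9 0-25-27-2-23-4 25-13 21-7 21 11 4 14 13 12 6 18 2 24-11 36-26 7 0 11 4 11 0 23-12 3-5-16-18-1-10 7-7 13-4 10-7 2-6-1-22-34-17z"/><path d="M154 219l-9 0-16 15-21 13-9-1-10-10-26-2-24-9-22-4-1 121 24-2 15 6 9 0 19-6 11-6 8-8 8-14 4-19 6-14 4-7 22-18 8-10 8-21z"/><path d="M333 199l-27 15-11 0-11-4-7 0-36 26-19 10-16 1-18-8-6 1-33 38-6 12-2 19-14 21 17 16 13-12 14-8 6-7 0-29 4-4 44-4 26-5 19-7 14 0 23 11 25-11 14-13 7-22-2-11z"/><path d="M463 323l-10 3-33 2 0 6 3 10-34 27-1 31 4 11 2 33-8 15 0 3 78-1z"/><path d="M398 115l-23 21-5 9-4 14-16 17-7 16-11 7 19 25 3 10 27-16 8-11 14 9 24 8 1-17 12-18 12-1 8 4 4 0 0-60-12 10-14 2-29-15z"/><path d="M383 107l-6 6-10 5-23 2 3 6 0 19-2 6-10 7-13 4-7 7 1 10 17 19 10-6 7-16 16-17 4-14 5-9 21-19z"/><path d="M111 322l-6 0-15 15-20 8-15 1-15-6-22 2-2 1 0 40 18 1 18 5 12 0 21-11 11-7 16-16 14-22-2-4z"/><path d="M361 354l-15 17 7 20-3 25 0 23-4 8 1 16 38 1 9-18-2-33-4-11 1-31-17-7z"/><path d="M127 331l-15 24-16 16-32 18-12 0-18-5-17 0-1 36 33 0 13-3 44-19 23-28 14-23z"/>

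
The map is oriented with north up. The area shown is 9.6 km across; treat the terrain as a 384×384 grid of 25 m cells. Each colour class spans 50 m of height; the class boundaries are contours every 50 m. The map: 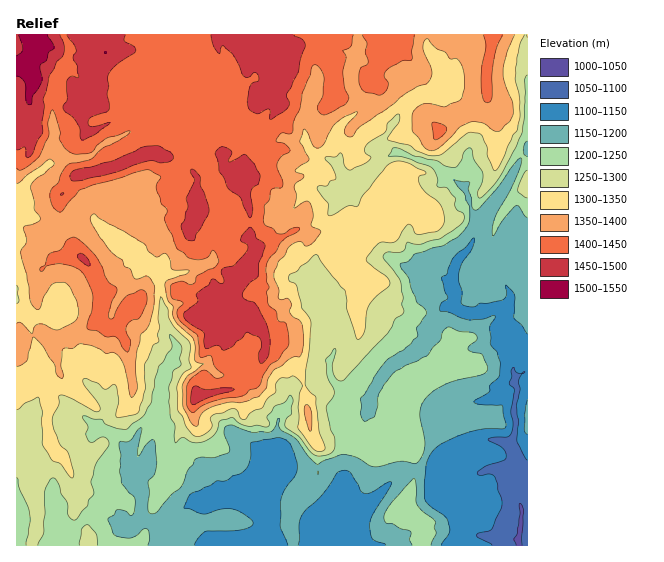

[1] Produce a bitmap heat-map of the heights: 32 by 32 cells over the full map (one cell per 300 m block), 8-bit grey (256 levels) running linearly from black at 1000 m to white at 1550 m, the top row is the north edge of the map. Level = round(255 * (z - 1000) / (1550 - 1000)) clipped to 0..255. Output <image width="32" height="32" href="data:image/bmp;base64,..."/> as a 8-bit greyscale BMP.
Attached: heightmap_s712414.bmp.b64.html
<image width="32" height="32" href="data:image/bmp;base64,Qk02CAAAAAAAADYEAAAoAAAAIAAAACAAAAABAAgAAAAAAAAEAAATCwAAEwsAAAABAAAAAAAAAAAAAAEBAQACAgIAAwMDAAQEBAAFBQUABgYGAAcHBwAICAgACQkJAAoKCgALCwsADAwMAA0NDQAODg4ADw8PABAQEAAREREAEhISABMTEwAUFBQAFRUVABYWFgAXFxcAGBgYABkZGQAaGhoAGxsbABwcHAAdHR0AHh4eAB8fHwAgICAAISEhACIiIgAjIyMAJCQkACUlJQAmJiYAJycnACgoKAApKSkAKioqACsrKwAsLCwALS0tAC4uLgAvLy8AMDAwADExMQAyMjIAMzMzADQ0NAA1NTUANjY2ADc3NwA4ODgAOTk5ADo6OgA7OzsAPDw8AD09PQA+Pj4APz8/AEBAQABBQUEAQkJCAENDQwBEREQARUVFAEZGRgBHR0cASEhIAElJSQBKSkoAS0tLAExMTABNTU0ATk5OAE9PTwBQUFAAUVFRAFJSUgBTU1MAVFRUAFVVVQBWVlYAV1dXAFhYWABZWVkAWlpaAFtbWwBcXFwAXV1dAF5eXgBfX18AYGBgAGFhYQBiYmIAY2NjAGRkZABlZWUAZmZmAGdnZwBoaGgAaWlpAGpqagBra2sAbGxsAG1tbQBubm4Ab29vAHBwcABxcXEAcnJyAHNzcwB0dHQAdXV1AHZ2dgB3d3cAeHh4AHl5eQB6enoAe3t7AHx8fAB9fX0Afn5+AH9/fwCAgIAAgYGBAIKCggCDg4MAhISEAIWFhQCGhoYAh4eHAIiIiACJiYkAioqKAIuLiwCMjIwAjY2NAI6OjgCPj48AkJCQAJGRkQCSkpIAk5OTAJSUlACVlZUAlpaWAJeXlwCYmJgAmZmZAJqamgCbm5sAnJycAJ2dnQCenp4An5+fAKCgoAChoaEAoqKiAKOjowCkpKQApaWlAKampgCnp6cAqKioAKmpqQCqqqoAq6urAKysrACtra0Arq6uAK+vrwCwsLAAsbGxALKysgCzs7MAtLS0ALW1tQC2trYAt7e3ALi4uAC5ubkAurq6ALu7uwC8vLwAvb29AL6+vgC/v78AwMDAAMHBwQDCwsIAw8PDAMTExADFxcUAxsbGAMfHxwDIyMgAycnJAMrKygDLy8sAzMzMAM3NzQDOzs4Az8/PANDQ0ADR0dEA0tLSANPT0wDU1NQA1dXVANbW1gDX19cA2NjYANnZ2QDa2toA29vbANzc3ADd3d0A3t7eAN/f3wDg4OAA4eHhAOLi4gDj4+MA5OTkAOXl5QDm5uYA5+fnAOjo6ADp6ekA6urqAOvr6wDs7OwA7e3tAO7u7gDv7+8A8PDwAPHx8QDy8vIA8/PzAPT09AD19fUA9vb2APf39wD4+PgA+fn5APr6+gD7+/sA/Pz8AP39/QD+/v4A////AG90Zm53aV1eWEtNRkJCQT9DRz9AP0FIT1tiUTwzLCEZbHdpcnFjV1RSSlBNS0tGQUVIPz4+P09eZGNSPTgzJxpvemx3cmZgWV9USENERUNARU9GPz8/Rl9oUkA+PTgrG3t9cYB4bGJUYGVTRkNCQEFDUFVFQEVGTGFJOzo5NSgff4J8iXpqXVNbamJRS0hDQUFHV1BFS1JNVUo7ODMuJCGEhI+Ie29dWFpqZ15bVUhDQkdkZVdeZWNjUz48OjYtJoKJkH92dGFcXmtyd2pVSUZFWpGAa2NkZWxeSEA6NCoygImIfnJveWpia4ece2Bwb2KGm3hoX19kbFpNS0lHQjiIiot+hIGOjWtyobOXjJKDa4OZdGZdXWVsV0tKSUlAOJWPkJOPhY+cdnKs1cvDtJyCgY18Z19bZGxlUktJQzo1mJOdl42QlqB7b5rEvsXKs46MhHd0Z1xfaGtoYVpQOzGjmKKYlpuhoYJvfai/ysrLrp2Edn91ZVlaYWdnZlc/NqmhqKSiqbSpjXl9u9HRzdHCrol7foNzZ1xUYGRdTT44p6Wkq7a8vK+YfqTP3tnT08Cvi3yBjH5yZlRXXFdIOUCZnp2gtMC7vKGPyt/i3tnMtZ2GfYeQgnhuXUtFQUE9SZeln6Gxw7m+qKPD1N7e0MCmk4F/iZSLf2pSR0JJTUVMmq2kprrAsamhpLbD0drUv5uJgISQlpOEYU9HRE5WSlChtrW7y7almpedqrG+0d3CnY+GkJiTh3BZTUlFTFZKTKOvuMa/p52bpKq+x77J1NCynZeYmJSGem1hVkpHVktJoKmttamgoKWsts/OwsvSxrmzqJqVlpaThIl+ZktUT0qcpLCupKOmq6+80NbIyc67rK+kj5GRlpiUmpF8WVBbU5yowbanpaapscDO18rL0b6vpZyKiIyWm5uWiXJjWF1on6e9yr2zraq0xMzRzNXWyLmjkoqCgpKem4h1Y2R2WHK0o6zJ0tTOwb7HzM7O19jLt6WZjYeEf5eWgmxuaoFyY826qbi8w8zU19LLzNDQz8O9r52RkJKAeHqIjXt1i4pj2M21x87BvMTKycrKysnNyLqspqCbnYyMmKq0lYOUmHPe1LrM0dDKw8LFycnIyMzPybWvsKKlm42bsrasoqemhOPZw9TY1MvJxMLIyMjI0NPTwrO9tqmvoJalo6avtq2J5uDD1djVycbDyMjJy8rQ1tnGtL67tLu1pZ2Ynay6p4Ts58nO1tbLxsXIycrLzNHV3NK5vri4vLewqZyerLqhgerr2M7Z4dbLxsfKys7Q19vg2cHBura8vbqnnqOuuqaG6vHe0tri2MzHyMnL0tXe393Wx7++uL7FwKaorLK7sZA="/>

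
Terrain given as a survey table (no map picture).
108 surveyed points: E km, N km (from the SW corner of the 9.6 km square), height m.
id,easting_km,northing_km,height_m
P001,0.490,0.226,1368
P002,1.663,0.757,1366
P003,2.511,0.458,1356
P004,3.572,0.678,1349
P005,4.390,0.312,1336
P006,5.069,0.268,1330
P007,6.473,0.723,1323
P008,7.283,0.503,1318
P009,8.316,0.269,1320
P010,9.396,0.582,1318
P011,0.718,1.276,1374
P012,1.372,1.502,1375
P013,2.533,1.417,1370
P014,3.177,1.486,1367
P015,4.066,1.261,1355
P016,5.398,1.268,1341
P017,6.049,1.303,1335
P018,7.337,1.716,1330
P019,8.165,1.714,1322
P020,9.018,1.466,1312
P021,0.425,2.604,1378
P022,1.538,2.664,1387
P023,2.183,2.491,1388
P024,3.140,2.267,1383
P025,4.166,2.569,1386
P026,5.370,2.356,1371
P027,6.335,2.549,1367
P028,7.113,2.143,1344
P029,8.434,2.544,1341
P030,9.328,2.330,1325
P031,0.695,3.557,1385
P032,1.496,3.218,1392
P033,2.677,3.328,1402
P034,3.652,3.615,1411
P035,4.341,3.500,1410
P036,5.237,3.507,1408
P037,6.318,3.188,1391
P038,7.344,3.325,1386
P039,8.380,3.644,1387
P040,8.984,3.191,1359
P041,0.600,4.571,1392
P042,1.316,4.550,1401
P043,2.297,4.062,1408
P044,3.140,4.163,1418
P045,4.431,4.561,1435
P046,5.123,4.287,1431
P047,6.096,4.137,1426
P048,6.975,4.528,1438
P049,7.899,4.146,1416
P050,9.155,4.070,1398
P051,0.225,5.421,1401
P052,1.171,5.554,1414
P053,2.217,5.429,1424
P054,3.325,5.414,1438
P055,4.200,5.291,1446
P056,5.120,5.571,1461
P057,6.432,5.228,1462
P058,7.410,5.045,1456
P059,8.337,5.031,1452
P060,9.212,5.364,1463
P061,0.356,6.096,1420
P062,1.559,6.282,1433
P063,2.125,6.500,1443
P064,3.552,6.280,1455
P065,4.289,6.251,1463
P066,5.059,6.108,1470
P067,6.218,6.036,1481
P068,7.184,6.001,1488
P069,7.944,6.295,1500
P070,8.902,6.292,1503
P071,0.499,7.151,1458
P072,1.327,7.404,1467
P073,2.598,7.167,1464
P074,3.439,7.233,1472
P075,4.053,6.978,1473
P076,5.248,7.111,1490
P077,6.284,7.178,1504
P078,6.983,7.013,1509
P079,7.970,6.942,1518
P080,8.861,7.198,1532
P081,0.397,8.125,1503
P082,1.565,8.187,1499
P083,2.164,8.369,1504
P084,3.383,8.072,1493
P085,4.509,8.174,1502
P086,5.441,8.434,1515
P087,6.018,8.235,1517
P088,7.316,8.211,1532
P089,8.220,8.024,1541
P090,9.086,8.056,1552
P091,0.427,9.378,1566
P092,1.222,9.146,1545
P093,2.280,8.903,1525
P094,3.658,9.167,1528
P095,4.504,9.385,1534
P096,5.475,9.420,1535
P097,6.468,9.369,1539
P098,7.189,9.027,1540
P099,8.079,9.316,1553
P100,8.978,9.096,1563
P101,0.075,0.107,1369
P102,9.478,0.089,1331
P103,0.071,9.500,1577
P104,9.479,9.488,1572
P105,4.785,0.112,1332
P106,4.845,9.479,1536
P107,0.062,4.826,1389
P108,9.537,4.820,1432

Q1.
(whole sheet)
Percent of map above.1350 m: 86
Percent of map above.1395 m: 64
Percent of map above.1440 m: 45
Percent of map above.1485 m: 28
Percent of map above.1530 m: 11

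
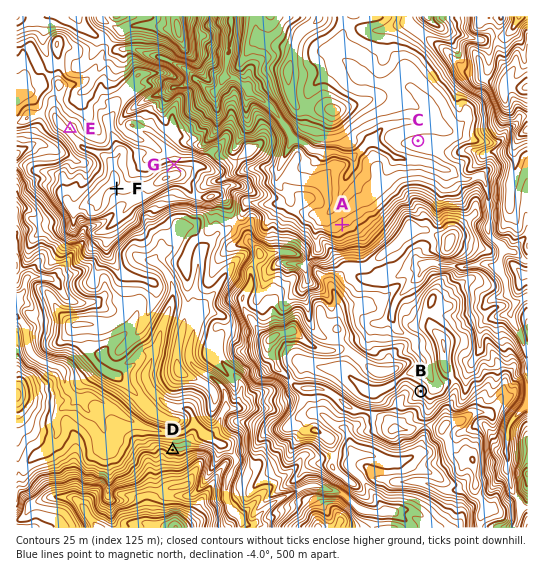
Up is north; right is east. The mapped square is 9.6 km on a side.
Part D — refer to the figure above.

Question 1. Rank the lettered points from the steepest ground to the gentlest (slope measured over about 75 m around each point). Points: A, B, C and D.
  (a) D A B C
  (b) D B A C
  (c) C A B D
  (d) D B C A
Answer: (b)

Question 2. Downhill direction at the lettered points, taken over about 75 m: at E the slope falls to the NE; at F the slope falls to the S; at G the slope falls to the N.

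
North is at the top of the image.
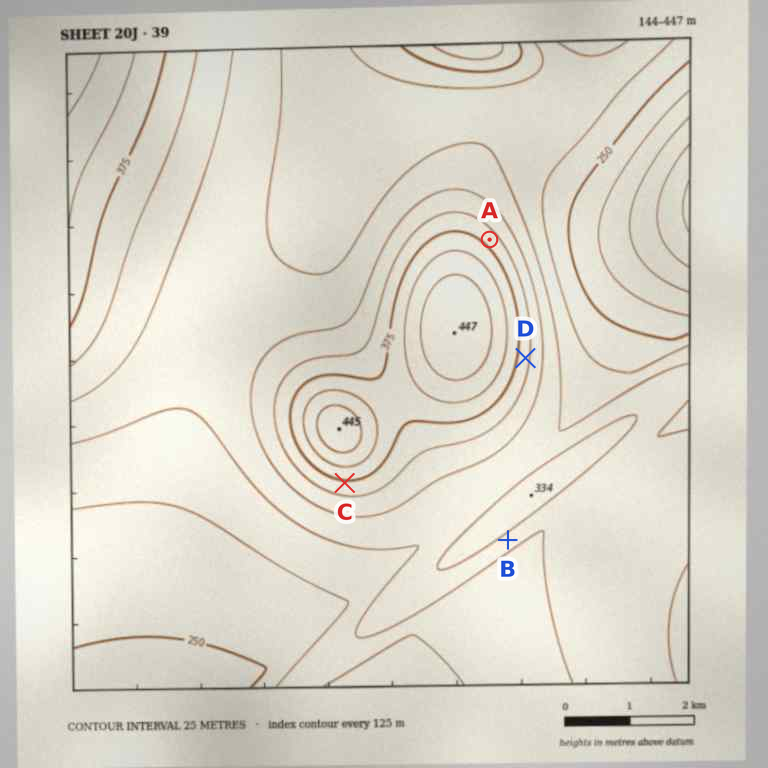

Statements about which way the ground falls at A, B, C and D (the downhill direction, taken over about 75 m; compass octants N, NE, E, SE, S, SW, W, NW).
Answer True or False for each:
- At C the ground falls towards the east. False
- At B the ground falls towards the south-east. True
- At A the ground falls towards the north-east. True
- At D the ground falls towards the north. False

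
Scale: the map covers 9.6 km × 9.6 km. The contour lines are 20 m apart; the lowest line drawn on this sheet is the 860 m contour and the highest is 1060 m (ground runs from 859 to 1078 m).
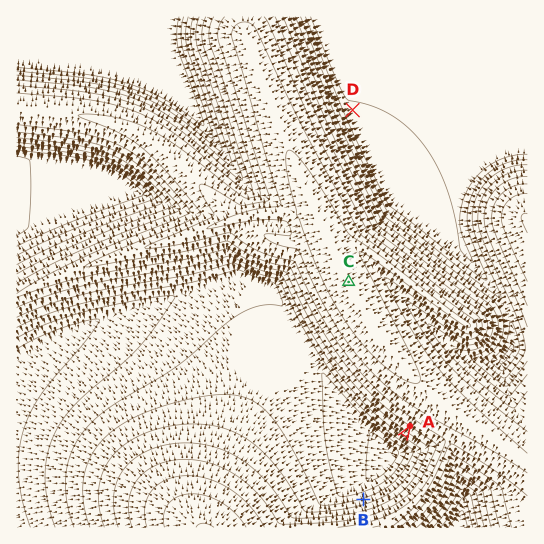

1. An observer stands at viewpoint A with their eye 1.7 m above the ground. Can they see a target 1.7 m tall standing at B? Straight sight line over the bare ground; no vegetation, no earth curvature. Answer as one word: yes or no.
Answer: yes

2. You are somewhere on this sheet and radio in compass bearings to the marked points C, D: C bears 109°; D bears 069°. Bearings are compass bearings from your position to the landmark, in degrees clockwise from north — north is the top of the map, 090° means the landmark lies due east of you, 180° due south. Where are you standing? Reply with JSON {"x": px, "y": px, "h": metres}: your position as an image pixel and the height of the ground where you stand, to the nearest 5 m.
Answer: {"x": 115, "y": 201, "h": 870}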